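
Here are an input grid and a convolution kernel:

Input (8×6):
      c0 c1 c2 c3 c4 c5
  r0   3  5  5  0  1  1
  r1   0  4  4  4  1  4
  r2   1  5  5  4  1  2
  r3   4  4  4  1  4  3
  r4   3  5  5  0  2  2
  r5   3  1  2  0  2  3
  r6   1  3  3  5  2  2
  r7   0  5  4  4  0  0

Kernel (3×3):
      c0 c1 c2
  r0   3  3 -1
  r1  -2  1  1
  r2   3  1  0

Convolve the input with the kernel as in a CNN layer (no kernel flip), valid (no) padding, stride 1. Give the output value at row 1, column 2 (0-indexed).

31

The receptive field on the input at this output position is [4 4 1 / 5 4 1 / 4 1 4]. Elementwise product with the kernel and sum: 4·3 + 4·3 + 1·-1 + 5·-2 + 4·1 + 1·1 + 4·3 + 1·1.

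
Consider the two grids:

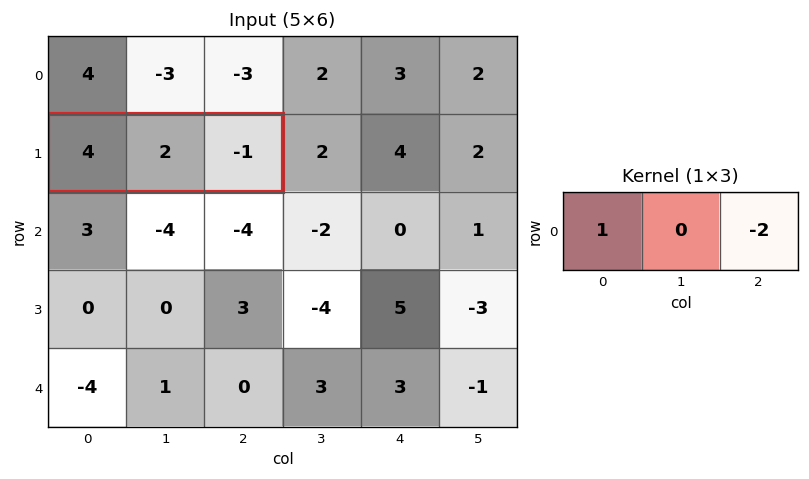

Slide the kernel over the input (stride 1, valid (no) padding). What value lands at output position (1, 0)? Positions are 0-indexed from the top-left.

6

The receptive field on the input at this output position is [4 2 -1]. Elementwise product with the kernel and sum: 4·1 + -1·-2.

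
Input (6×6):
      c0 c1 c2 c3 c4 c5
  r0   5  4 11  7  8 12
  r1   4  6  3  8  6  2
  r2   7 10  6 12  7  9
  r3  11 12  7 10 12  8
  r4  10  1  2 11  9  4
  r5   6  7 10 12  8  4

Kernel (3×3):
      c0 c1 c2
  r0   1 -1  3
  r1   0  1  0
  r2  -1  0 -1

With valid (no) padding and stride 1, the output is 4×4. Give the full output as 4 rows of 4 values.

27 -5 23 20
-1 11 6 -3
15 35 14 29
5 18 26 15

Output[0,0]: The receptive field on the input at this output position is [5 4 11 / 4 6 3 / 7 10 6]. Elementwise product with the kernel and sum: 5·1 + 4·-1 + 11·3 + 6·1 + 7·-1 + 6·-1.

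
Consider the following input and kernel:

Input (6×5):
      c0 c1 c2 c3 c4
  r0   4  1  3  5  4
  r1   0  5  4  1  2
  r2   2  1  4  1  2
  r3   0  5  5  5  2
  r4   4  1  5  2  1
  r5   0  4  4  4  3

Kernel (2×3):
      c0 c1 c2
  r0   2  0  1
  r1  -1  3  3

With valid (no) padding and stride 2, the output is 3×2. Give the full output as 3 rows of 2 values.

Output[0,0]: The receptive field on the input at this output position is [4 1 3 / 0 5 4]. Elementwise product with the kernel and sum: 4·2 + 3·1 + 0·-1 + 5·3 + 4·3.
Output[0,1]: The receptive field on the input at this output position is [3 5 4 / 4 1 2]. Elementwise product with the kernel and sum: 3·2 + 4·1 + 4·-1 + 1·3 + 2·3.

38 15
38 26
37 28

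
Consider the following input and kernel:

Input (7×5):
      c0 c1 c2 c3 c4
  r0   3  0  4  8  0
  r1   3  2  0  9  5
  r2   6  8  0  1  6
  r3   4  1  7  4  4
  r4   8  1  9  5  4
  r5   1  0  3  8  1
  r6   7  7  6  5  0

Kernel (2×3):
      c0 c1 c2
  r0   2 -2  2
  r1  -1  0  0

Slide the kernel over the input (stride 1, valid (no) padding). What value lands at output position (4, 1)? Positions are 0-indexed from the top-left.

-6

The receptive field on the input at this output position is [1 9 5 / 0 3 8]. Elementwise product with the kernel and sum: 1·2 + 9·-2 + 5·2 + 0·-1.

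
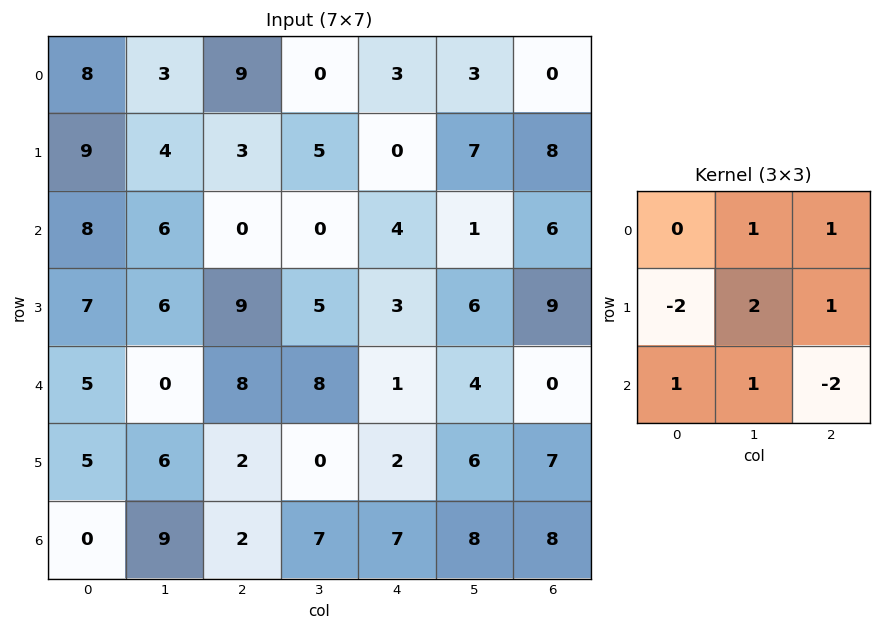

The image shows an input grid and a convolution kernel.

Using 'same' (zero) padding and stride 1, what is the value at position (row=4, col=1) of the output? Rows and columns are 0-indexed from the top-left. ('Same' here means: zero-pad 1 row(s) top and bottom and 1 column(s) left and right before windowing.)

The receptive field on the zero-padded input at this output position is [7 6 9 / 5 0 8 / 5 6 2]. Elementwise product with the kernel and sum: 6·1 + 9·1 + 5·-2 + 0·2 + 8·1 + 5·1 + 6·1 + 2·-2.

20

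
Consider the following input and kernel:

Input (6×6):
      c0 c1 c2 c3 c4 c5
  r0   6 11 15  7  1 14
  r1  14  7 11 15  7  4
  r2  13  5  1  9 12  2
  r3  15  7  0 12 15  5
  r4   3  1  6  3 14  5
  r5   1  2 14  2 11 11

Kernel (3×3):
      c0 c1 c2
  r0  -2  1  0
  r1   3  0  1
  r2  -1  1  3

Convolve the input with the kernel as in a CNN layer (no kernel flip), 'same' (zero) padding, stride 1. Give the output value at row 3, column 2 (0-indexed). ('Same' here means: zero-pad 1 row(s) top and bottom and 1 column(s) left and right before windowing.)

38

The receptive field on the zero-padded input at this output position is [5 1 9 / 7 0 12 / 1 6 3]. Elementwise product with the kernel and sum: 5·-2 + 1·1 + 7·3 + 12·1 + 1·-1 + 6·1 + 3·3.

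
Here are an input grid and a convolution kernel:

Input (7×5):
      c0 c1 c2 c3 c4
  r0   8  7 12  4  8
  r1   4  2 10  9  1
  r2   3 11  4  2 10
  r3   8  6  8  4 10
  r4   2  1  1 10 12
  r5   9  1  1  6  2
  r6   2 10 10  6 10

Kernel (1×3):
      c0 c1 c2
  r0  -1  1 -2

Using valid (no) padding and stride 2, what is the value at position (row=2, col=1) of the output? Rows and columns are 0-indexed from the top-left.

-15

The receptive field on the input at this output position is [1 10 12]. Elementwise product with the kernel and sum: 1·-1 + 10·1 + 12·-2.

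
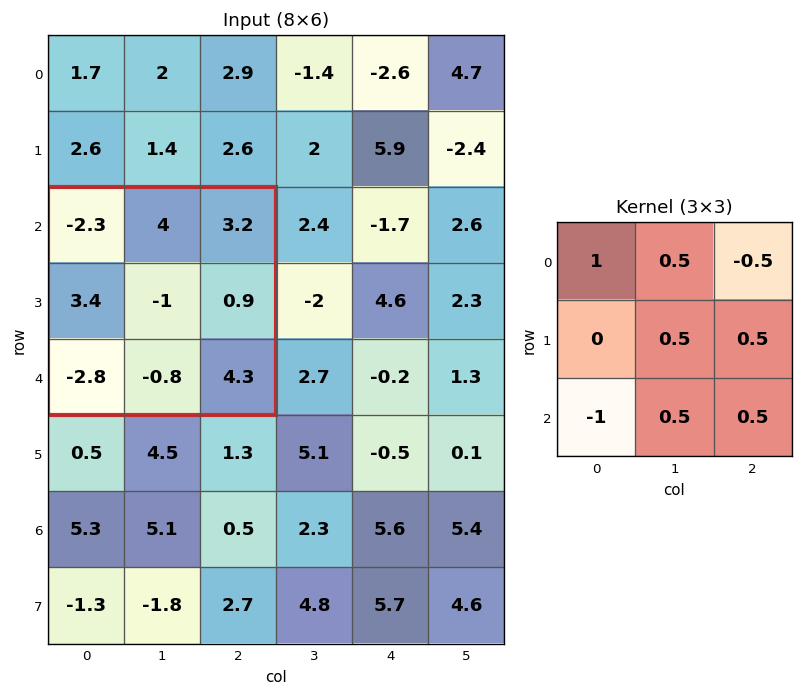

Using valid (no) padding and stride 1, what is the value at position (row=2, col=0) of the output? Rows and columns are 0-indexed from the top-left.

2.6

The receptive field on the input at this output position is [-2.3 4 3.2 / 3.4 -1 0.9 / -2.8 -0.8 4.3]. Elementwise product with the kernel and sum: -2.3·1 + 4·0.5 + 3.2·-0.5 + -1·0.5 + 0.9·0.5 + -2.8·-1 + -0.8·0.5 + 4.3·0.5.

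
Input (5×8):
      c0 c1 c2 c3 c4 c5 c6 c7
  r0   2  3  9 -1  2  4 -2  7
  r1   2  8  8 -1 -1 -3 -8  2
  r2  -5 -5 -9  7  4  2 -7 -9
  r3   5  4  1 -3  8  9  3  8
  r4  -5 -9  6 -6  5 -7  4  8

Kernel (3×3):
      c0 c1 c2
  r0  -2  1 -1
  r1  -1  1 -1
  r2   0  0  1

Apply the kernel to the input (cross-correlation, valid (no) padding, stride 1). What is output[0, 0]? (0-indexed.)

The receptive field on the input at this output position is [2 3 9 / 2 8 8 / -5 -5 -9]. Elementwise product with the kernel and sum: 2·-2 + 3·1 + 9·-1 + 2·-1 + 8·1 + 8·-1 + -9·1.

-21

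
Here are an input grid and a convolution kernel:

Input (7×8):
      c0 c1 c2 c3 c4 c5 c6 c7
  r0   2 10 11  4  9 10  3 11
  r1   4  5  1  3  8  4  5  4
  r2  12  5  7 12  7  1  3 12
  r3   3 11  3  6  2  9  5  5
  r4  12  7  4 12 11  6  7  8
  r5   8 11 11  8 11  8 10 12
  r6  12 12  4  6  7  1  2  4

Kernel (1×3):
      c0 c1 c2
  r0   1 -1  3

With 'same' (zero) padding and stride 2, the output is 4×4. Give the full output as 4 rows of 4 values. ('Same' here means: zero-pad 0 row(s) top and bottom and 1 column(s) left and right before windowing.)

28 11 25 40
3 34 8 34
9 39 19 23
24 26 2 11

Output[0,0]: The receptive field on the zero-padded input at this output position is [0 2 10]. Elementwise product with the kernel and sum: 0·1 + 2·-1 + 10·3.
Output[0,1]: The receptive field on the zero-padded input at this output position is [10 11 4]. Elementwise product with the kernel and sum: 10·1 + 11·-1 + 4·3.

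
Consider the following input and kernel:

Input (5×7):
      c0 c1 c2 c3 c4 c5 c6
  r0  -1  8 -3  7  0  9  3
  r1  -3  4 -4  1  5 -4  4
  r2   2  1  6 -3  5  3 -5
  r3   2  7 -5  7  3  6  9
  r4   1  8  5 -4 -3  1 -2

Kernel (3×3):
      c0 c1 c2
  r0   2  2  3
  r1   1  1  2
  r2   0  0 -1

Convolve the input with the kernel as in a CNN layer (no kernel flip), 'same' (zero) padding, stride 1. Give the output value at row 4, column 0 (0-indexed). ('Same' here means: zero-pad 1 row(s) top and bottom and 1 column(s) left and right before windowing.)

The receptive field on the zero-padded input at this output position is [0 2 7 / 0 1 8 / 0 0 0]. Elementwise product with the kernel and sum: 0·2 + 2·2 + 7·3 + 0·1 + 1·1 + 8·2 + 0·-1.

42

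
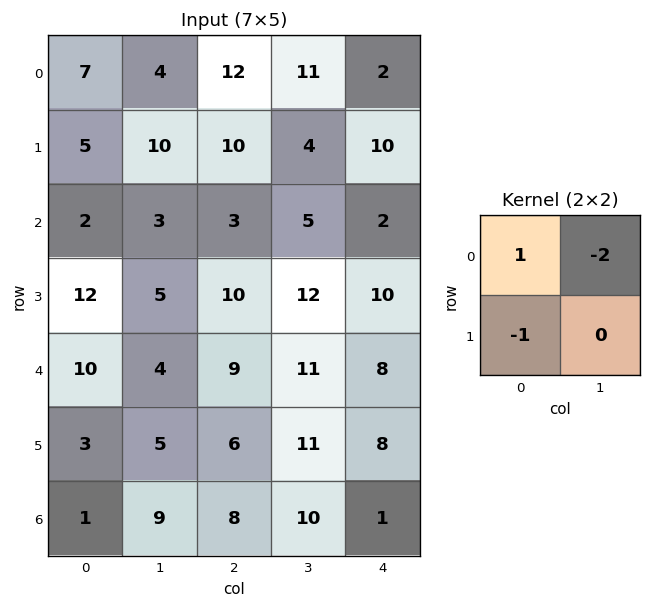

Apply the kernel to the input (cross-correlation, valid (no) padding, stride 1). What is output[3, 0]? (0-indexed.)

The receptive field on the input at this output position is [12 5 / 10 4]. Elementwise product with the kernel and sum: 12·1 + 5·-2 + 10·-1.

-8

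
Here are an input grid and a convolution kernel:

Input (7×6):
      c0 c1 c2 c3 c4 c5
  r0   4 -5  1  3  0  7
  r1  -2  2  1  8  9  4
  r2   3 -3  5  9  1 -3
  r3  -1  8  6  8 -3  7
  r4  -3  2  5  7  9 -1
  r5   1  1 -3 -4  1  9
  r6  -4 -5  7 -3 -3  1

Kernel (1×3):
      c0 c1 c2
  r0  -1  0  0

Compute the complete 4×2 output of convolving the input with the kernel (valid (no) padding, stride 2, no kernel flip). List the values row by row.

-4 -1
-3 -5
3 -5
4 -7

Output[0,0]: The receptive field on the input at this output position is [4 -5 1]. Elementwise product with the kernel and sum: 4·-1.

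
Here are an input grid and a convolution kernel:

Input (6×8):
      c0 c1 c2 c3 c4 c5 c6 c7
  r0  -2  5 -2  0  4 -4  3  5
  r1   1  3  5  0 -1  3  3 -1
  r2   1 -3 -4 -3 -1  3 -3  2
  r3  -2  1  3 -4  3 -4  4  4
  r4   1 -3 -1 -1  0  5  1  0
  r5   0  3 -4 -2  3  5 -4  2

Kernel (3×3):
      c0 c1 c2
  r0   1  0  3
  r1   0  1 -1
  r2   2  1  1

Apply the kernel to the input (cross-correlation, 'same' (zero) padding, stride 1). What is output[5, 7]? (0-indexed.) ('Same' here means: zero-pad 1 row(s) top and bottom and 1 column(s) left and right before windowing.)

3

The receptive field on the zero-padded input at this output position is [1 0 0 / -4 2 0 / 0 0 0]. Elementwise product with the kernel and sum: 1·1 + 0·3 + 2·1 + 0·-1 + 0·2 + 0·1 + 0·1.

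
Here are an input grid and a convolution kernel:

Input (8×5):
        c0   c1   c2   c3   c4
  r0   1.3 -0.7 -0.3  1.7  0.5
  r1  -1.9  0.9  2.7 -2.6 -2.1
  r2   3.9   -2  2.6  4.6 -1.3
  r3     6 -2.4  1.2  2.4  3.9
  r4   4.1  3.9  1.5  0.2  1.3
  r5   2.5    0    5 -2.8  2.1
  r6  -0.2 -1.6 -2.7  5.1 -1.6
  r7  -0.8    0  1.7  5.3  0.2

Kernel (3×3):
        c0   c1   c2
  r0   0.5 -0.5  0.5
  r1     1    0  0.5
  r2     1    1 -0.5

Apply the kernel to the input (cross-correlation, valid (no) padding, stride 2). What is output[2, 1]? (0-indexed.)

The receptive field on the input at this output position is [1.5 0.2 1.3 / 5 -2.8 2.1 / -2.7 5.1 -1.6]. Elementwise product with the kernel and sum: 1.5·0.5 + 0.2·-0.5 + 1.3·0.5 + 5·1 + 2.1·0.5 + -2.7·1 + 5.1·1 + -1.6·-0.5.

10.55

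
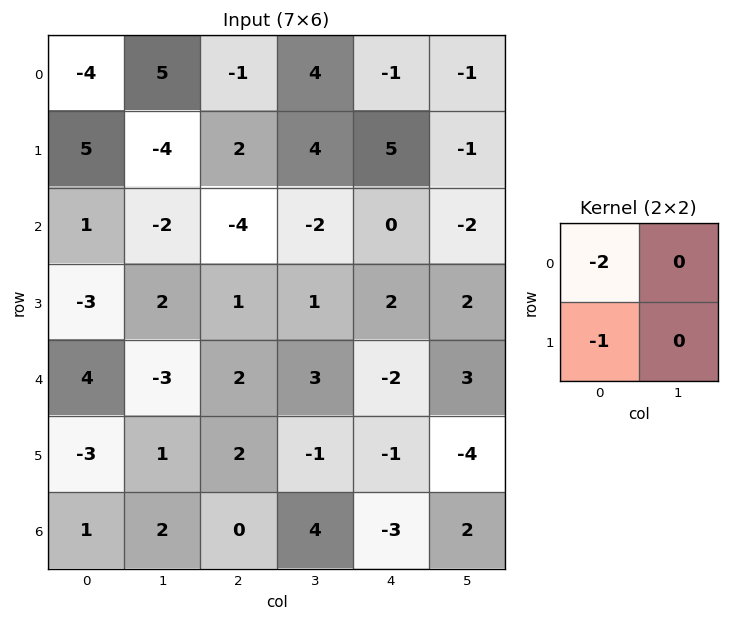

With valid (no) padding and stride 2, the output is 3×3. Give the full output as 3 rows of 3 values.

3 0 -3
1 7 -2
-5 -6 5

Output[0,0]: The receptive field on the input at this output position is [-4 5 / 5 -4]. Elementwise product with the kernel and sum: -4·-2 + 5·-1.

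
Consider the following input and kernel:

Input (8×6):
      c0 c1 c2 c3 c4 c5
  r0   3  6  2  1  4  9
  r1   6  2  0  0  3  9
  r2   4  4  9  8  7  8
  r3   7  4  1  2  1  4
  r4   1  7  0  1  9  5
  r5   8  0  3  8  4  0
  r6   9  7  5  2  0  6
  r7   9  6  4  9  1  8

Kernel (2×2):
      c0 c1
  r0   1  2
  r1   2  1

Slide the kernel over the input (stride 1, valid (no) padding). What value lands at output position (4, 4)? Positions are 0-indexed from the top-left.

27

The receptive field on the input at this output position is [9 5 / 4 0]. Elementwise product with the kernel and sum: 9·1 + 5·2 + 4·2 + 0·1.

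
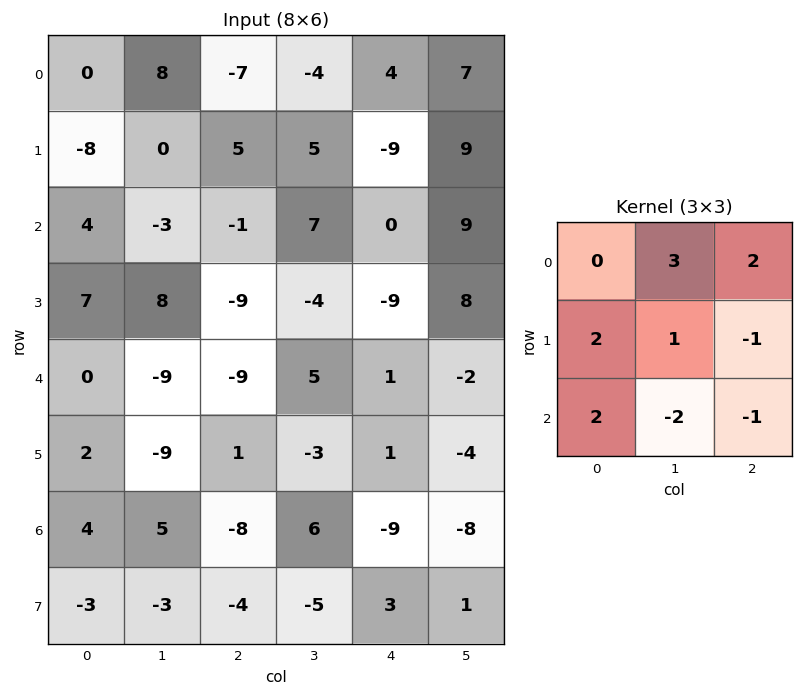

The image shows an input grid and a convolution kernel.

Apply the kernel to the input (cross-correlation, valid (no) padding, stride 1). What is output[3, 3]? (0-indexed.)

The receptive field on the input at this output position is [-4 -9 8 / 5 1 -2 / -3 1 -4]. Elementwise product with the kernel and sum: -9·3 + 8·2 + 5·2 + 1·1 + -2·-1 + -3·2 + 1·-2 + -4·-1.

-2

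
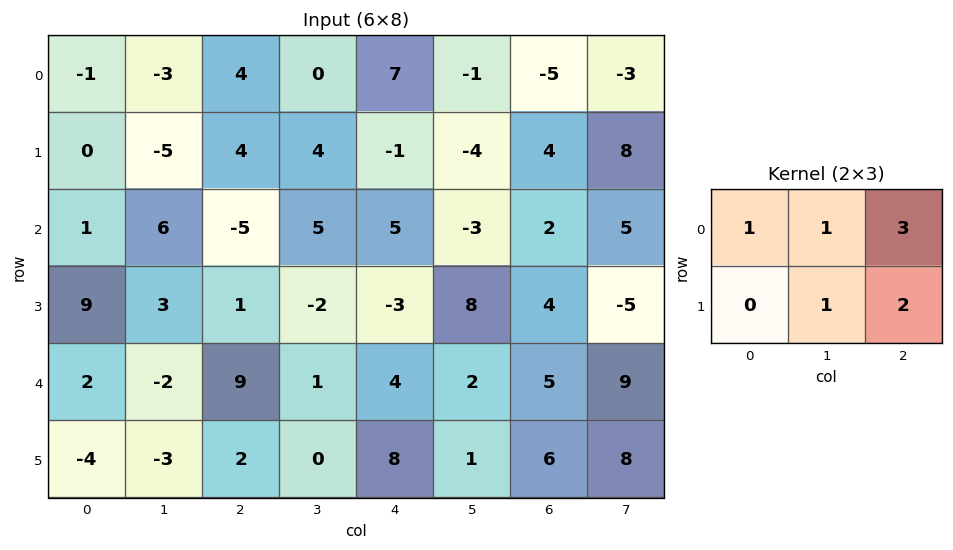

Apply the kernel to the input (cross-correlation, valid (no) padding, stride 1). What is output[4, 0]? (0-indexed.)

The receptive field on the input at this output position is [2 -2 9 / -4 -3 2]. Elementwise product with the kernel and sum: 2·1 + -2·1 + 9·3 + -3·1 + 2·2.

28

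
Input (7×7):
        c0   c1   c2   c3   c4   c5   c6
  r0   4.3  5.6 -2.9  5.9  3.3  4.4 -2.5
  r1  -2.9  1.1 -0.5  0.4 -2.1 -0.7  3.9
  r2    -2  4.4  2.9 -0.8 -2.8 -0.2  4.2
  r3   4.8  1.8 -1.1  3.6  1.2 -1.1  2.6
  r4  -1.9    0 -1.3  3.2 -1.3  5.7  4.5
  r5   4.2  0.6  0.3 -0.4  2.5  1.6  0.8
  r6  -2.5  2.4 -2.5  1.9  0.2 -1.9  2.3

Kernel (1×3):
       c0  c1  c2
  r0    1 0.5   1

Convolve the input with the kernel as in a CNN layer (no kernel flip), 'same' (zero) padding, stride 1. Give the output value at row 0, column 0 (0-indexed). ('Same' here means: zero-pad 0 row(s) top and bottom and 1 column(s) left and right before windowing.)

7.75

The receptive field on the zero-padded input at this output position is [0 4.3 5.6]. Elementwise product with the kernel and sum: 0·1 + 4.3·0.5 + 5.6·1.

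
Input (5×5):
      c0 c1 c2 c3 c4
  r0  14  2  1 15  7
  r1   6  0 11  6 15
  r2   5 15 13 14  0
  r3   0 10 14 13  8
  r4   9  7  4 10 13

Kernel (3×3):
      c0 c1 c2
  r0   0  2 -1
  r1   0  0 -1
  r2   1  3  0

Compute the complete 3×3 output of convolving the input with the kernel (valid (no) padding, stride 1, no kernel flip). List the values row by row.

Output[0,0]: The receptive field on the input at this output position is [14 2 1 / 6 0 11 / 5 15 13]. Elementwise product with the kernel and sum: 2·2 + 1·-1 + 11·-1 + 5·1 + 15·3.

42 35 63
6 54 50
33 18 54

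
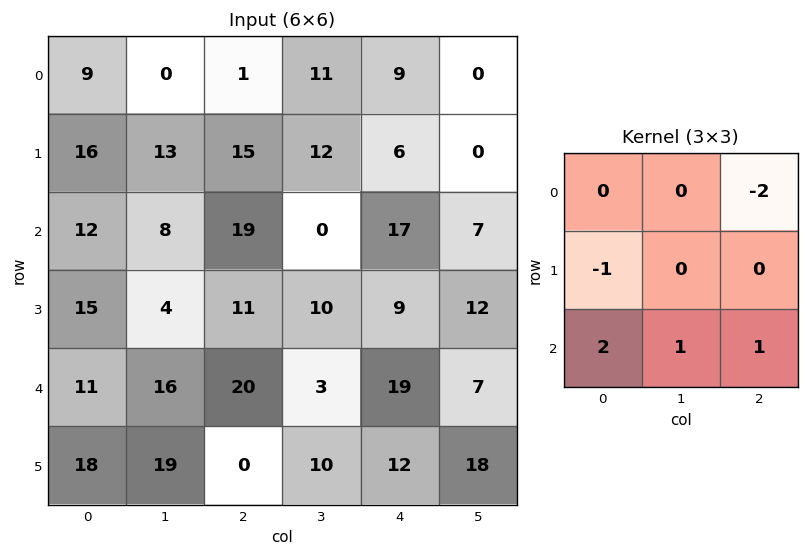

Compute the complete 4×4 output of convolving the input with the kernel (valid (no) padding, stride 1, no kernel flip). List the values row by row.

33 0 22 12
3 -3 10 41
5 51 17 8
22 12 -16 23

Output[0,0]: The receptive field on the input at this output position is [9 0 1 / 16 13 15 / 12 8 19]. Elementwise product with the kernel and sum: 1·-2 + 16·-1 + 12·2 + 8·1 + 19·1.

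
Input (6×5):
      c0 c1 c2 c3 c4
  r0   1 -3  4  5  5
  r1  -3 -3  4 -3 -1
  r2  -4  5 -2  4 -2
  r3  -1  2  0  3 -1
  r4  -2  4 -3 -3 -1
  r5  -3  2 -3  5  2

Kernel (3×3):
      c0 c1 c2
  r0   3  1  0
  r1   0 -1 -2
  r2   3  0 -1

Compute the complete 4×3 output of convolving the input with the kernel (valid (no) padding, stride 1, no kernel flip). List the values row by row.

Output[0,0]: The receptive field on the input at this output position is [1 -3 4 / -3 -3 4 / -4 5 -2]. Elementwise product with the kernel and sum: 1·3 + -3·1 + -3·-1 + 4·-2 + -4·3 + -2·-1.
Output[0,1]: The receptive field on the input at this output position is [-3 4 5 / -3 4 -3 / 5 -2 4]. Elementwise product with the kernel and sum: -3·3 + 4·1 + 4·-1 + -3·-2 + 5·3 + 4·-1.

-15 8 18
-16 -8 10
-12 22 -11
-5 16 -3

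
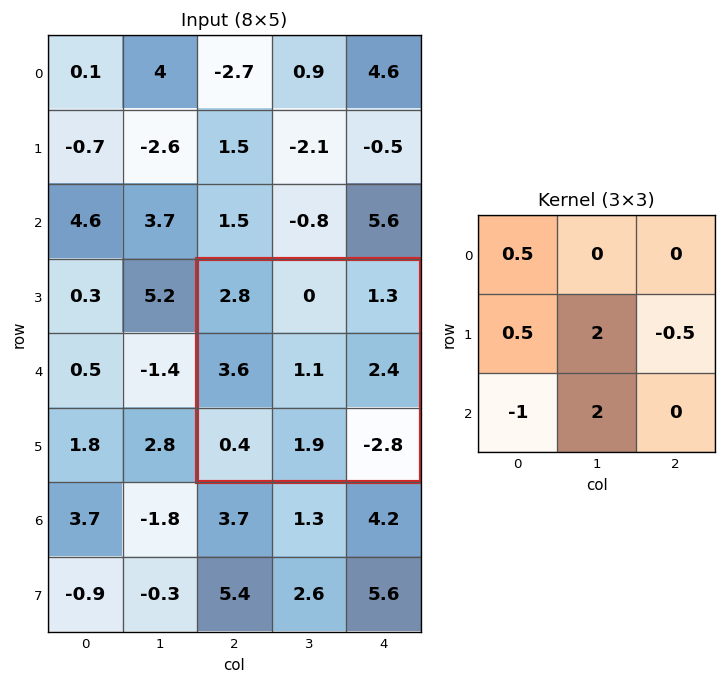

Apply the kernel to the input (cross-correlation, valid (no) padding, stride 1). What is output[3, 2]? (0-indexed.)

The receptive field on the input at this output position is [2.8 0 1.3 / 3.6 1.1 2.4 / 0.4 1.9 -2.8]. Elementwise product with the kernel and sum: 2.8·0.5 + 3.6·0.5 + 1.1·2 + 2.4·-0.5 + 0.4·-1 + 1.9·2.

7.6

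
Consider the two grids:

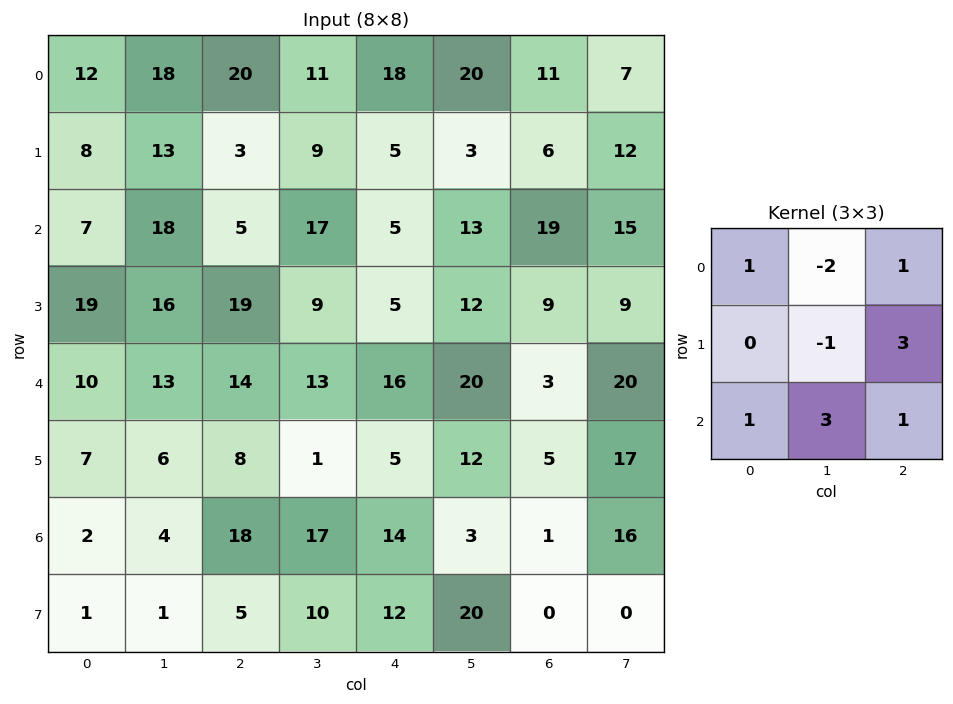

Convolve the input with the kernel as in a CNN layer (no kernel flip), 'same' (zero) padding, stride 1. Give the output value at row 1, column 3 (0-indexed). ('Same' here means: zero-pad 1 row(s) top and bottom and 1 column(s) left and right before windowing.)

83

The receptive field on the zero-padded input at this output position is [20 11 18 / 3 9 5 / 5 17 5]. Elementwise product with the kernel and sum: 20·1 + 11·-2 + 18·1 + 9·-1 + 5·3 + 5·1 + 17·3 + 5·1.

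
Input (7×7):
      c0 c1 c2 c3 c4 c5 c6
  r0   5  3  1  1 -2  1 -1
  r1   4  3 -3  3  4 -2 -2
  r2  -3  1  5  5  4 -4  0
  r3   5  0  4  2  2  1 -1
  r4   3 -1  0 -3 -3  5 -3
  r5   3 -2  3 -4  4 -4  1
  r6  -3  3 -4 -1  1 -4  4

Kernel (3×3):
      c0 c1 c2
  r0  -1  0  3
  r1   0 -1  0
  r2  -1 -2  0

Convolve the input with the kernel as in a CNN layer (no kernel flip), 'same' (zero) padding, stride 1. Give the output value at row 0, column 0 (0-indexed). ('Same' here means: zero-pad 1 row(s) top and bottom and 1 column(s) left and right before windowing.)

-13

The receptive field on the zero-padded input at this output position is [0 0 0 / 0 5 3 / 0 4 3]. Elementwise product with the kernel and sum: 0·-1 + 0·3 + 5·-1 + 0·-1 + 4·-2.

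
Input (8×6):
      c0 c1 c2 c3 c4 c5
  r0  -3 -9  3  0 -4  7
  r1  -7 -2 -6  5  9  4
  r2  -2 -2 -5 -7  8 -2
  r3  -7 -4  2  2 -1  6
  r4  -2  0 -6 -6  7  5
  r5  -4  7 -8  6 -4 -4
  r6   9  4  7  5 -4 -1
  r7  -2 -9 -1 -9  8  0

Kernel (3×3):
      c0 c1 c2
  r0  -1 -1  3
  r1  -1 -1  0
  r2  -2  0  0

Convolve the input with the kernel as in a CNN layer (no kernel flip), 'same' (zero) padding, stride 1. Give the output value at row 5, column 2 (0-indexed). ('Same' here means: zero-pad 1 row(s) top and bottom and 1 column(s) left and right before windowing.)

-19

The receptive field on the zero-padded input at this output position is [0 -6 -6 / 7 -8 6 / 4 7 5]. Elementwise product with the kernel and sum: 0·-1 + -6·-1 + -6·3 + 7·-1 + -8·-1 + 4·-2.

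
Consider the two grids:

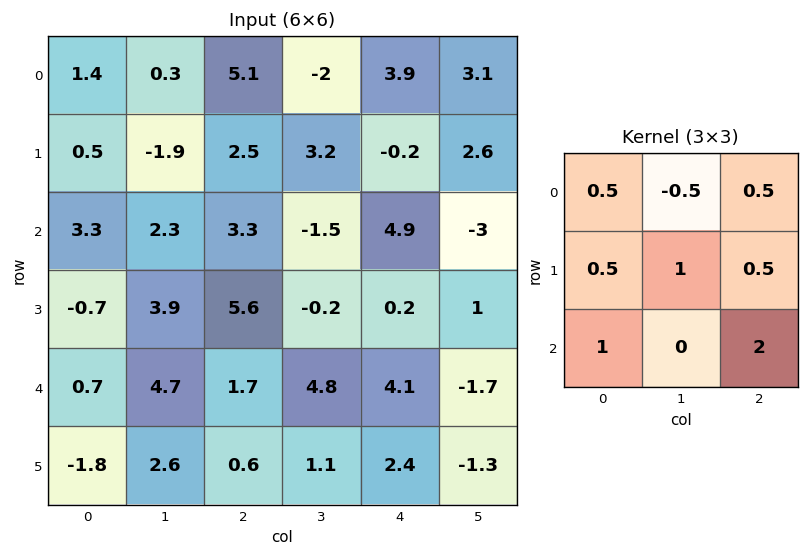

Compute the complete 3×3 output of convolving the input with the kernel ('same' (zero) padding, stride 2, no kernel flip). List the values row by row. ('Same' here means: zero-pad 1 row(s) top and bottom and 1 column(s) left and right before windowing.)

-2.25 8.75 12.85
11.05 6.6 7.45
10.55 10.3 4.45

Output[0,0]: The receptive field on the zero-padded input at this output position is [0 0 0 / 0 1.4 0.3 / 0 0.5 -1.9]. Elementwise product with the kernel and sum: 0·0.5 + 0·-0.5 + 0·0.5 + 0·0.5 + 1.4·1 + 0.3·0.5 + 0·1 + -1.9·2.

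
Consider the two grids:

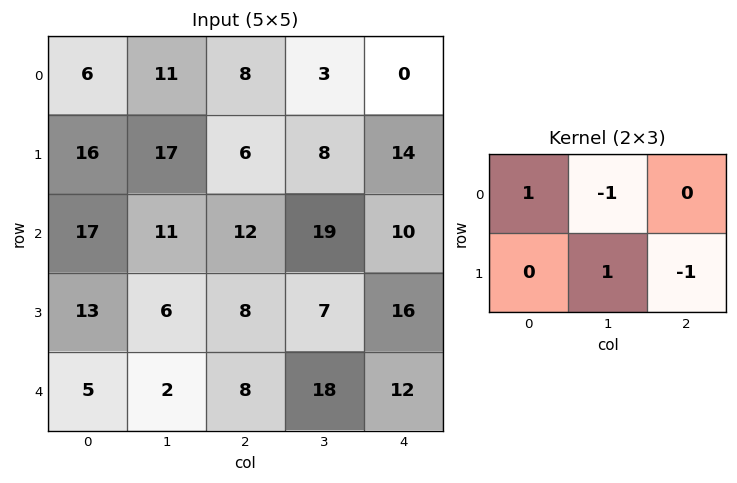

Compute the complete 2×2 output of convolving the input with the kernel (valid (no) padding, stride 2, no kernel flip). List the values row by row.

Output[0,0]: The receptive field on the input at this output position is [6 11 8 / 16 17 6]. Elementwise product with the kernel and sum: 6·1 + 11·-1 + 17·1 + 6·-1.

6 -1
4 -16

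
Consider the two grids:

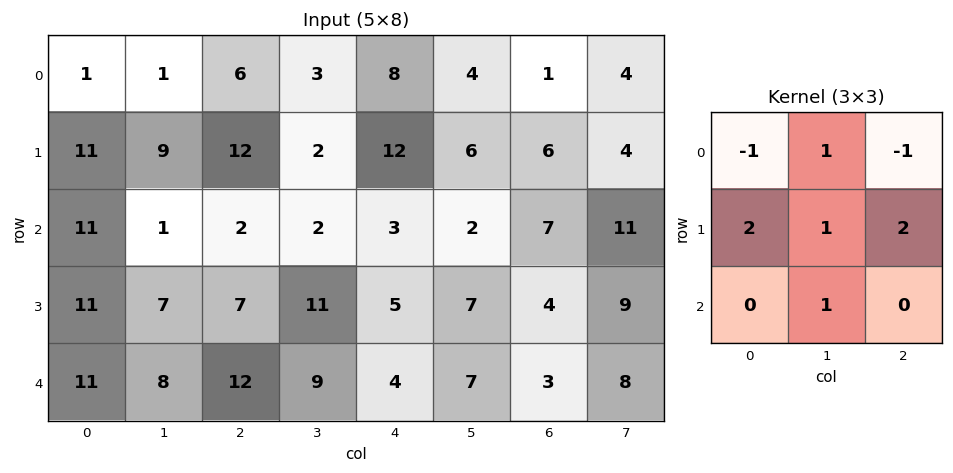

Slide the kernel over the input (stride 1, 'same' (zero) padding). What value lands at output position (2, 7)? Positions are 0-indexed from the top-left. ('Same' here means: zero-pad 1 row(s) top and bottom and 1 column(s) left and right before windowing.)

The receptive field on the zero-padded input at this output position is [6 4 0 / 7 11 0 / 4 9 0]. Elementwise product with the kernel and sum: 6·-1 + 4·1 + 0·-1 + 7·2 + 11·1 + 0·2 + 9·1.

32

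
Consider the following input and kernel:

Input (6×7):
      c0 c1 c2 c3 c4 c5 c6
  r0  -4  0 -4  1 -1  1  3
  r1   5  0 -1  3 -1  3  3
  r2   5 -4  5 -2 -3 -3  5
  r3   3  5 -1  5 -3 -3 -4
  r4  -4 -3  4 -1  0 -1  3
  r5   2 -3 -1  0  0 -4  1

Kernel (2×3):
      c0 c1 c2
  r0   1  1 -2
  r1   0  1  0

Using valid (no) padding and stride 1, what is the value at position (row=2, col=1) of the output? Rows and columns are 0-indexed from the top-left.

The receptive field on the input at this output position is [-4 5 -2 / 5 -1 5]. Elementwise product with the kernel and sum: -4·1 + 5·1 + -2·-2 + -1·1.

4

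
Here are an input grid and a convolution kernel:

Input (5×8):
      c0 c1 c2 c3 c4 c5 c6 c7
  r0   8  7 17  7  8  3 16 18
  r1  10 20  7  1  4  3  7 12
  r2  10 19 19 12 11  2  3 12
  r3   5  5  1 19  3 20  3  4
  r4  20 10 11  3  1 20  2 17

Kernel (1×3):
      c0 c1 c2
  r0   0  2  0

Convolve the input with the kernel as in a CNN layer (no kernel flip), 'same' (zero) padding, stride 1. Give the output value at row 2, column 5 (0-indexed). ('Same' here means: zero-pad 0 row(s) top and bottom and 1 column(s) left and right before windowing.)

4

The receptive field on the zero-padded input at this output position is [11 2 3]. Elementwise product with the kernel and sum: 2·2.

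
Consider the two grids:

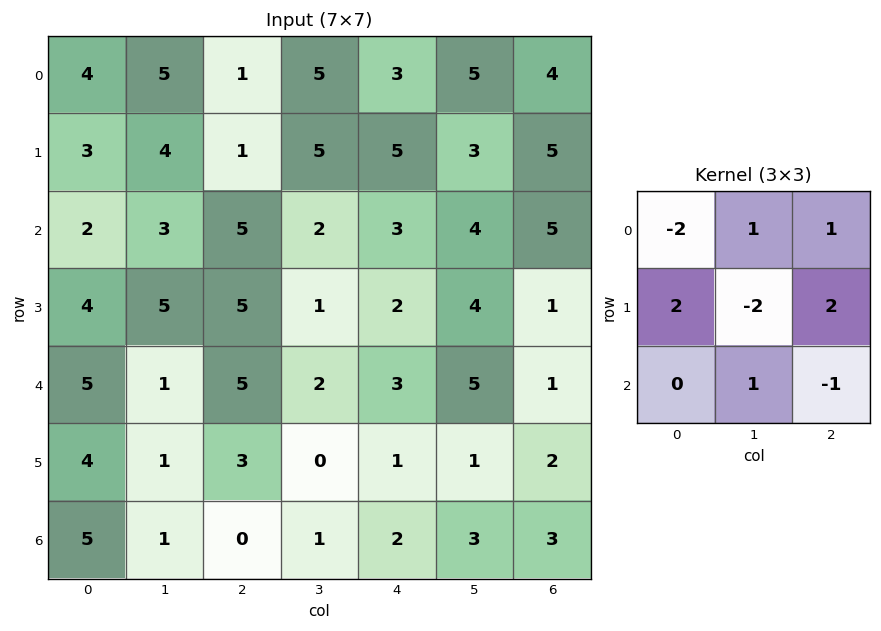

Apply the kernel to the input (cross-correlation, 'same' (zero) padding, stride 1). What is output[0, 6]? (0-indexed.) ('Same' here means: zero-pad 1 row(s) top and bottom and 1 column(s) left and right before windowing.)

The receptive field on the zero-padded input at this output position is [0 0 0 / 5 4 0 / 3 5 0]. Elementwise product with the kernel and sum: 0·-2 + 0·1 + 0·1 + 5·2 + 4·-2 + 0·2 + 5·1 + 0·-1.

7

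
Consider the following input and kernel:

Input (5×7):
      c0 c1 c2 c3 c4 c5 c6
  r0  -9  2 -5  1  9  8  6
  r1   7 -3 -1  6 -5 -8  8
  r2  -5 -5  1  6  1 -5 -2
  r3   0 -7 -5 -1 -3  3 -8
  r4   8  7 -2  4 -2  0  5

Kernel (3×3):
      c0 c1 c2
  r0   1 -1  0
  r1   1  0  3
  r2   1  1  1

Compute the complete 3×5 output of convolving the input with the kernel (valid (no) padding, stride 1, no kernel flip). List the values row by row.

-16 24 -14 -24 14
-4 -2 -12 1 -10
-2 -7 -19 15 -18

Output[0,0]: The receptive field on the input at this output position is [-9 2 -5 / 7 -3 -1 / -5 -5 1]. Elementwise product with the kernel and sum: -9·1 + 2·-1 + 7·1 + -1·3 + -5·1 + -5·1 + 1·1.
Output[0,1]: The receptive field on the input at this output position is [2 -5 1 / -3 -1 6 / -5 1 6]. Elementwise product with the kernel and sum: 2·1 + -5·-1 + -3·1 + 6·3 + -5·1 + 1·1 + 6·1.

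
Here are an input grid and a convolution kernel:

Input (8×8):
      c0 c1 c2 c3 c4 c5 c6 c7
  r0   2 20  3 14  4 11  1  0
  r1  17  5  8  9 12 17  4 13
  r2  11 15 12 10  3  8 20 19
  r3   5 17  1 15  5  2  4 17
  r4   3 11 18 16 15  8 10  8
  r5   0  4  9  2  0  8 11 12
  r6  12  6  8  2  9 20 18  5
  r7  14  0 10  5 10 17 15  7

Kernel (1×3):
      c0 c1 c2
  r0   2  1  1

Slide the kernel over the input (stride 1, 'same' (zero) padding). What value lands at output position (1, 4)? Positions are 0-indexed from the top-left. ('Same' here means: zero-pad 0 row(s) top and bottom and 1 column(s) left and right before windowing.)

The receptive field on the zero-padded input at this output position is [9 12 17]. Elementwise product with the kernel and sum: 9·2 + 12·1 + 17·1.

47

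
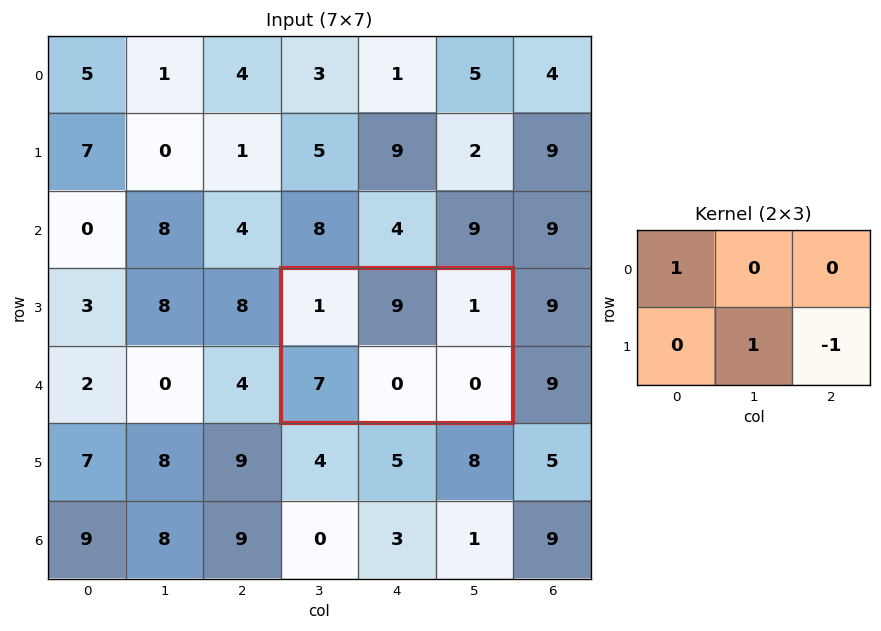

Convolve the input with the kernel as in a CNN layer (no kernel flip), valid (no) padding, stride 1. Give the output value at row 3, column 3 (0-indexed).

The receptive field on the input at this output position is [1 9 1 / 7 0 0]. Elementwise product with the kernel and sum: 1·1 + 0·1 + 0·-1.

1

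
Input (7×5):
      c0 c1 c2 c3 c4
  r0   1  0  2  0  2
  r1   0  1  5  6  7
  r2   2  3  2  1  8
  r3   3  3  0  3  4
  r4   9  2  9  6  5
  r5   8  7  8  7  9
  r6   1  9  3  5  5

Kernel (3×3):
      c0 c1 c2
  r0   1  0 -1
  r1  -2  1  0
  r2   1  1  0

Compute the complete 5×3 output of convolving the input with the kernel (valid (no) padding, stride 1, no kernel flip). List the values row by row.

Output[0,0]: The receptive field on the input at this output position is [1 0 2 / 0 1 5 / 2 3 2]. Elementwise product with the kernel and sum: 1·1 + 2·-1 + 0·-2 + 1·1 + 2·1 + 3·1.

5 8 -1
0 -6 -2
8 7 12
2 20 -1
1 2 3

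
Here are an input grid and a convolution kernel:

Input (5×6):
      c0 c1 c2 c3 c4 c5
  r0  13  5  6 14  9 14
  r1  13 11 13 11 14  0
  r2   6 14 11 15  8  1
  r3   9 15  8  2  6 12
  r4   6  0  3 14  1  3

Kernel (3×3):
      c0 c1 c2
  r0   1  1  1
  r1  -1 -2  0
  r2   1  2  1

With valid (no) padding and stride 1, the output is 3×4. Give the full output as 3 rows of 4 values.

34 39 43 30
50 32 15 20
1 29 54 29

Output[0,0]: The receptive field on the input at this output position is [13 5 6 / 13 11 13 / 6 14 11]. Elementwise product with the kernel and sum: 13·1 + 5·1 + 6·1 + 13·-1 + 11·-2 + 6·1 + 14·2 + 11·1.
Output[0,1]: The receptive field on the input at this output position is [5 6 14 / 11 13 11 / 14 11 15]. Elementwise product with the kernel and sum: 5·1 + 6·1 + 14·1 + 11·-1 + 13·-2 + 14·1 + 11·2 + 15·1.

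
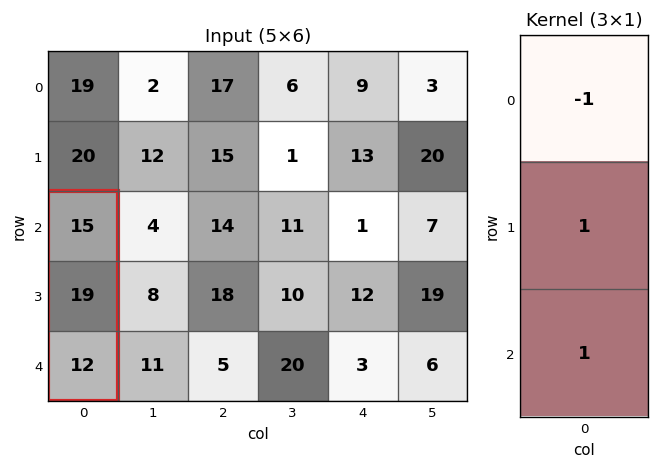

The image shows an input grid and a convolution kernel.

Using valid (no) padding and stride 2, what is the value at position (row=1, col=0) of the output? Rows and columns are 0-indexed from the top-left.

16

The receptive field on the input at this output position is [15 / 19 / 12]. Elementwise product with the kernel and sum: 15·-1 + 19·1 + 12·1.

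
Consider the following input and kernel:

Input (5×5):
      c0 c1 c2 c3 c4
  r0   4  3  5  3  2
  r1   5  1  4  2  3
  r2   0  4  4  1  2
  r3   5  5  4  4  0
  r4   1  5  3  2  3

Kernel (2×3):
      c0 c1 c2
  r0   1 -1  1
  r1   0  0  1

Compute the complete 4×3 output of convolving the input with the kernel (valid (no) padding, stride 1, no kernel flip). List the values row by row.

10 3 7
12 0 7
4 5 5
7 7 3

Output[0,0]: The receptive field on the input at this output position is [4 3 5 / 5 1 4]. Elementwise product with the kernel and sum: 4·1 + 3·-1 + 5·1 + 4·1.
Output[0,1]: The receptive field on the input at this output position is [3 5 3 / 1 4 2]. Elementwise product with the kernel and sum: 3·1 + 5·-1 + 3·1 + 2·1.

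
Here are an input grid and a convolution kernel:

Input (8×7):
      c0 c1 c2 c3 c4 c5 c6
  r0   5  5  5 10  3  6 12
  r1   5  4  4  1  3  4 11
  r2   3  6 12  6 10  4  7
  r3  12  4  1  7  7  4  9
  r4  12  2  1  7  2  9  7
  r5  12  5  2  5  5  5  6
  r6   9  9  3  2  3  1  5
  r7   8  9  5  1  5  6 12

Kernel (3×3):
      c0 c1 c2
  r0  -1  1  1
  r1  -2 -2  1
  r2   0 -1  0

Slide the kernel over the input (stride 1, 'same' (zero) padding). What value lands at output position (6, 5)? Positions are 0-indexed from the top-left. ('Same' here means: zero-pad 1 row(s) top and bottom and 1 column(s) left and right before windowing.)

The receptive field on the zero-padded input at this output position is [5 5 6 / 3 1 5 / 5 6 12]. Elementwise product with the kernel and sum: 5·-1 + 5·1 + 6·1 + 3·-2 + 1·-2 + 5·1 + 6·-1.

-3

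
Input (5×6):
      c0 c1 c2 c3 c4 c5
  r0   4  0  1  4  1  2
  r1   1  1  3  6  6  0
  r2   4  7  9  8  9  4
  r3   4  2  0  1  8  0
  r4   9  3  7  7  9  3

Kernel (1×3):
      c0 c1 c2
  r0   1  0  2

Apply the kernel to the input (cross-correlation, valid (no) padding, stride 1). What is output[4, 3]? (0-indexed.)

13

The receptive field on the input at this output position is [7 9 3]. Elementwise product with the kernel and sum: 7·1 + 3·2.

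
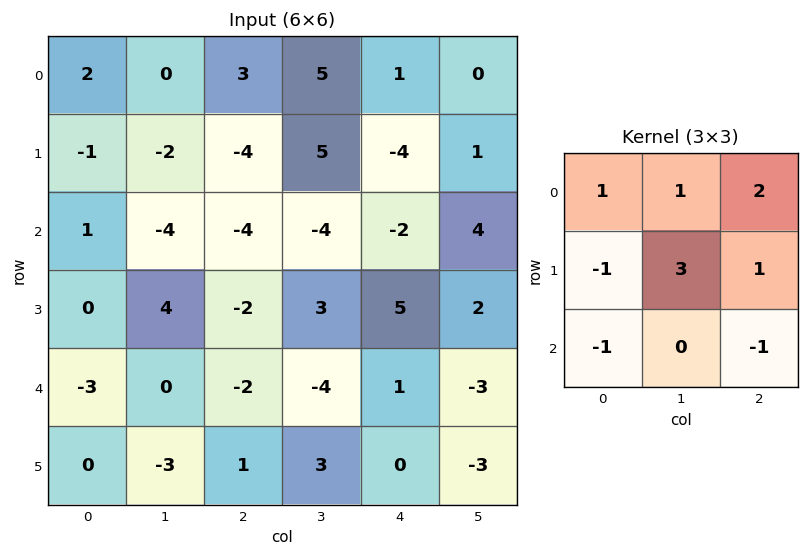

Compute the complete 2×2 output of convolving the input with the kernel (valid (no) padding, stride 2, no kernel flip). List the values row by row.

2 31
4 5

Output[0,0]: The receptive field on the input at this output position is [2 0 3 / -1 -2 -4 / 1 -4 -4]. Elementwise product with the kernel and sum: 2·1 + 0·1 + 3·2 + -1·-1 + -2·3 + -4·1 + 1·-1 + -4·-1.
Output[0,1]: The receptive field on the input at this output position is [3 5 1 / -4 5 -4 / -4 -4 -2]. Elementwise product with the kernel and sum: 3·1 + 5·1 + 1·2 + -4·-1 + 5·3 + -4·1 + -4·-1 + -2·-1.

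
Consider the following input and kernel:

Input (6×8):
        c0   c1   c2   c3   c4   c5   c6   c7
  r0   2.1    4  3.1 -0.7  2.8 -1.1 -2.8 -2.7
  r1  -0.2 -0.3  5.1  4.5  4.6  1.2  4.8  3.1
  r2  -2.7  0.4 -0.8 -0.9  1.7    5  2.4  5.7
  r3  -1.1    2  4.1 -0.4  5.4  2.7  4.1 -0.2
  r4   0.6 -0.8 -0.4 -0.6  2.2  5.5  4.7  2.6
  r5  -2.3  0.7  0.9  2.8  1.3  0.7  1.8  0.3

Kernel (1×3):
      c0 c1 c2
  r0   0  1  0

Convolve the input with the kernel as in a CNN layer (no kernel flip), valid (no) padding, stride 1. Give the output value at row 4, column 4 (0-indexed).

5.5

The receptive field on the input at this output position is [2.2 5.5 4.7]. Elementwise product with the kernel and sum: 5.5·1.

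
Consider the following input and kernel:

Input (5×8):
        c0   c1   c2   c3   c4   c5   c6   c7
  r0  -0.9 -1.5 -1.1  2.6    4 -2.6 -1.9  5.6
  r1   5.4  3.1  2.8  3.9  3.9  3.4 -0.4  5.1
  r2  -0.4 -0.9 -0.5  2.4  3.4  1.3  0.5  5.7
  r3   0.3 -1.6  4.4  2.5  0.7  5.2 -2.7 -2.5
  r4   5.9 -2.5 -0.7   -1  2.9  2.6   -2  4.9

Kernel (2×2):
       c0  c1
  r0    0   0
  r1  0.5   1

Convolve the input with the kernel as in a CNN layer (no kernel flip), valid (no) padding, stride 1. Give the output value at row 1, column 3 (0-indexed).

The receptive field on the input at this output position is [3.9 3.9 / 2.4 3.4]. Elementwise product with the kernel and sum: 2.4·0.5 + 3.4·1.

4.6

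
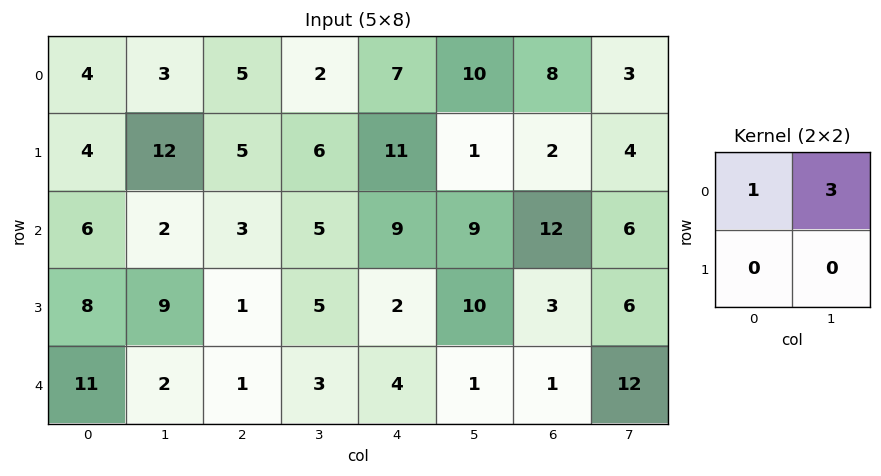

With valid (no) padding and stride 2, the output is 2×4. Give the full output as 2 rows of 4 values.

13 11 37 17
12 18 36 30

Output[0,0]: The receptive field on the input at this output position is [4 3 / 4 12]. Elementwise product with the kernel and sum: 4·1 + 3·3.
Output[0,1]: The receptive field on the input at this output position is [5 2 / 5 6]. Elementwise product with the kernel and sum: 5·1 + 2·3.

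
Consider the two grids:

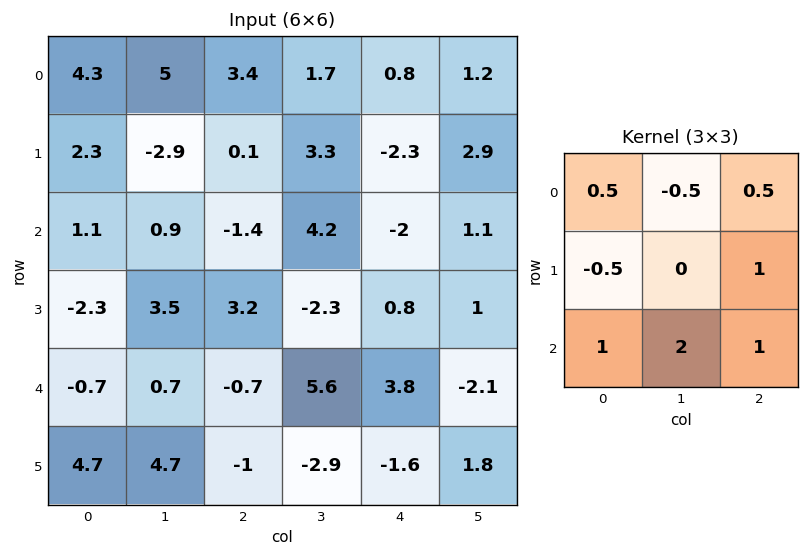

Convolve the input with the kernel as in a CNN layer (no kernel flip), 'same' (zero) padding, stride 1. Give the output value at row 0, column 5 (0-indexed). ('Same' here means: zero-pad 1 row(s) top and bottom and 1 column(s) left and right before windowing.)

3.1

The receptive field on the zero-padded input at this output position is [0 0 0 / 0.8 1.2 0 / -2.3 2.9 0]. Elementwise product with the kernel and sum: 0·0.5 + 0·-0.5 + 0·0.5 + 0.8·-0.5 + 0·1 + -2.3·1 + 2.9·2 + 0·1.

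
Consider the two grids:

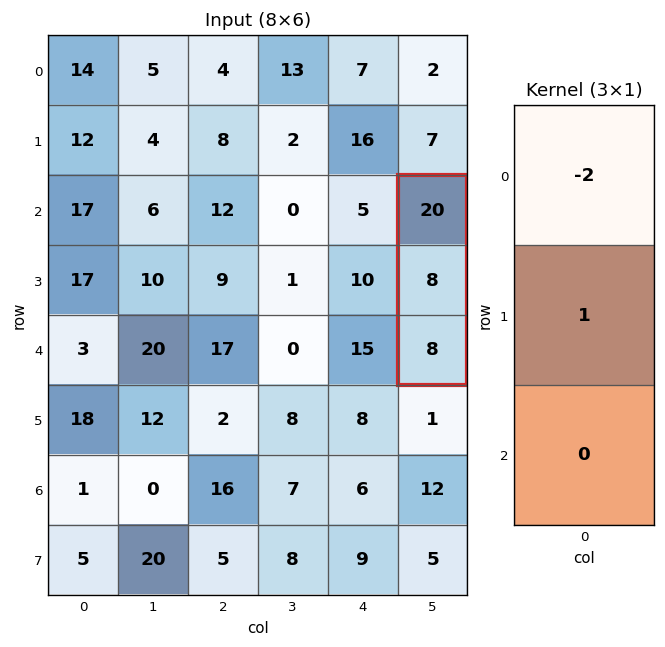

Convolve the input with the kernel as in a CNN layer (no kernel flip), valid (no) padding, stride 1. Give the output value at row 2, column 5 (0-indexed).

-32

The receptive field on the input at this output position is [20 / 8 / 8]. Elementwise product with the kernel and sum: 20·-2 + 8·1.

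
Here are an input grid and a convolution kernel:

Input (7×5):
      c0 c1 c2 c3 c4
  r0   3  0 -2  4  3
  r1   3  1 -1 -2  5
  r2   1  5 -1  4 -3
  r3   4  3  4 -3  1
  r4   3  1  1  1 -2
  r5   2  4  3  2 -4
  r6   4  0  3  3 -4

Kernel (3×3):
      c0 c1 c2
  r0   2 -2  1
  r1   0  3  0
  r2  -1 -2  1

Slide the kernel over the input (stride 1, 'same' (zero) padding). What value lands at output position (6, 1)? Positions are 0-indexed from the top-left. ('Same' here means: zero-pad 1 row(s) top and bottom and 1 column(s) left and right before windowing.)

The receptive field on the zero-padded input at this output position is [2 4 3 / 4 0 3 / 0 0 0]. Elementwise product with the kernel and sum: 2·2 + 4·-2 + 3·1 + 0·3 + 0·-1 + 0·-2 + 0·1.

-1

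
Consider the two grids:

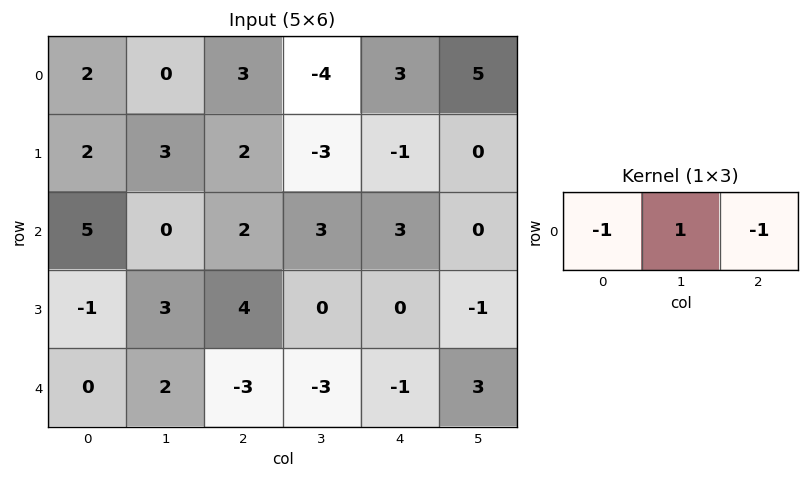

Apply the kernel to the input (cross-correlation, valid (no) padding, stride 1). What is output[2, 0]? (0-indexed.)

-7

The receptive field on the input at this output position is [5 0 2]. Elementwise product with the kernel and sum: 5·-1 + 0·1 + 2·-1.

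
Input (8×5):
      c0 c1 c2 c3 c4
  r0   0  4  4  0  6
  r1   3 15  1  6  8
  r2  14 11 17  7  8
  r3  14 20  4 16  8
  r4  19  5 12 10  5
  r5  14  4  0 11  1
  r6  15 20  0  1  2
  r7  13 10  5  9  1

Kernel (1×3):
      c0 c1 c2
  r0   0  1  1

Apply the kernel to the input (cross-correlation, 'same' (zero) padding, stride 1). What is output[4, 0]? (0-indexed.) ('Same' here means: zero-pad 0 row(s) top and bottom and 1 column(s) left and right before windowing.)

The receptive field on the zero-padded input at this output position is [0 19 5]. Elementwise product with the kernel and sum: 19·1 + 5·1.

24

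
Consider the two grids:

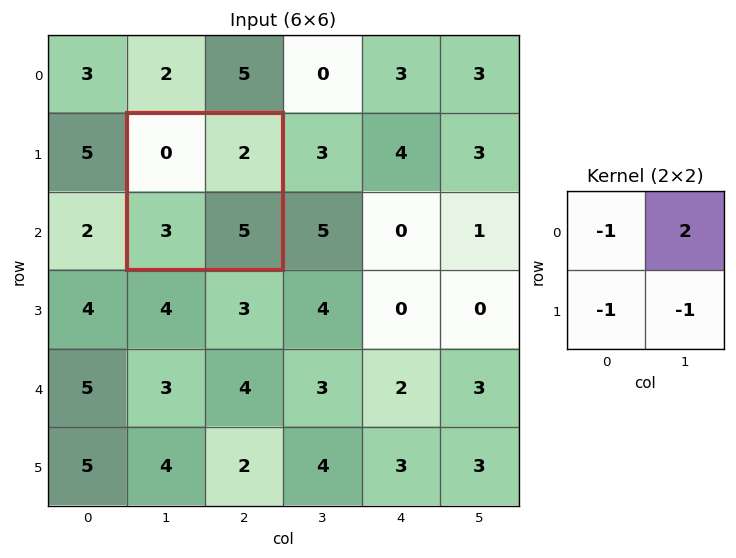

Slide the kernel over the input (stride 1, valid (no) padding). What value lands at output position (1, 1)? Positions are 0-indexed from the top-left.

-4

The receptive field on the input at this output position is [0 2 / 3 5]. Elementwise product with the kernel and sum: 0·-1 + 2·2 + 3·-1 + 5·-1.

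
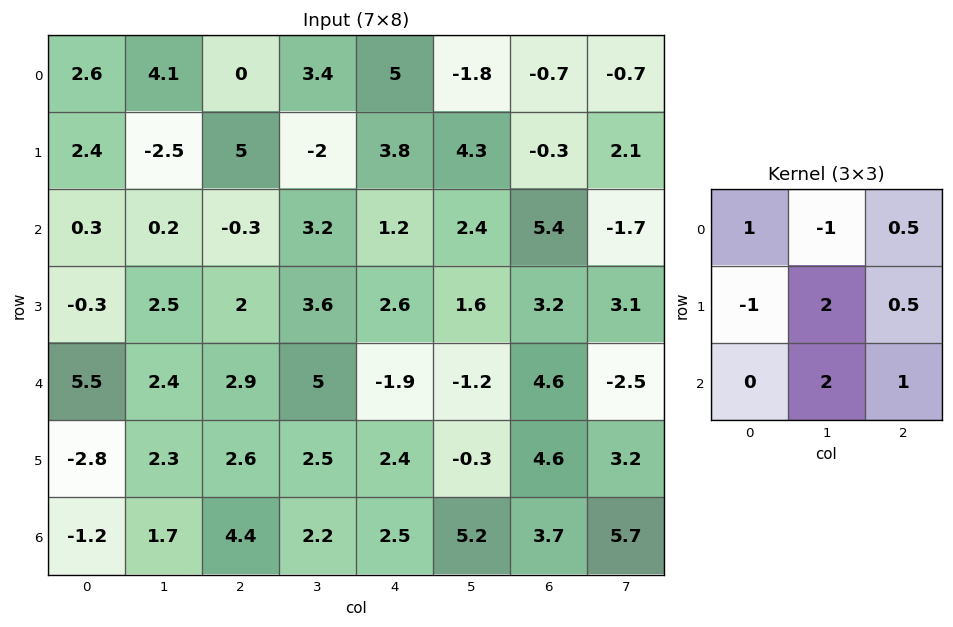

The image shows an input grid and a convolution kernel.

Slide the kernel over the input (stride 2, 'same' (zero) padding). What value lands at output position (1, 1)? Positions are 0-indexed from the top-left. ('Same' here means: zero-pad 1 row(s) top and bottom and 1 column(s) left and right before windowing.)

-0.1

The receptive field on the zero-padded input at this output position is [-2.5 5 -2 / 0.2 -0.3 3.2 / 2.5 2 3.6]. Elementwise product with the kernel and sum: -2.5·1 + 5·-1 + -2·0.5 + 0.2·-1 + -0.3·2 + 3.2·0.5 + 2·2 + 3.6·1.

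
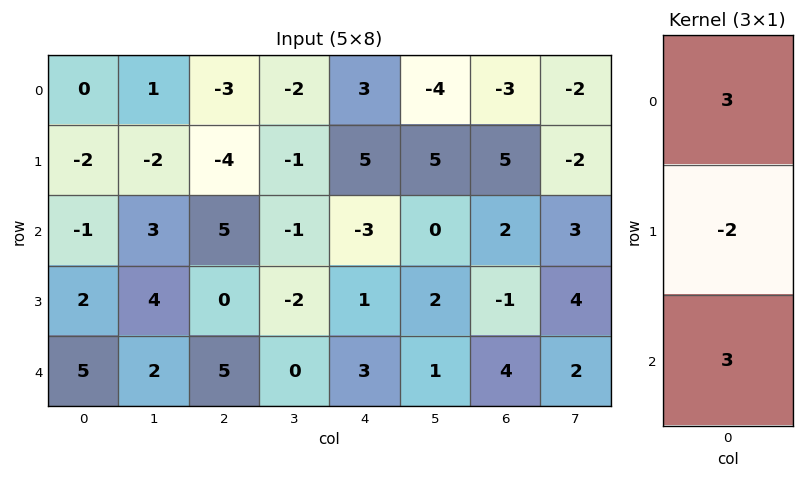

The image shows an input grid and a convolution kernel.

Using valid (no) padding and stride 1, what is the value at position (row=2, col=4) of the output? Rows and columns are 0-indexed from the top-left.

-2

The receptive field on the input at this output position is [-3 / 1 / 3]. Elementwise product with the kernel and sum: -3·3 + 1·-2 + 3·3.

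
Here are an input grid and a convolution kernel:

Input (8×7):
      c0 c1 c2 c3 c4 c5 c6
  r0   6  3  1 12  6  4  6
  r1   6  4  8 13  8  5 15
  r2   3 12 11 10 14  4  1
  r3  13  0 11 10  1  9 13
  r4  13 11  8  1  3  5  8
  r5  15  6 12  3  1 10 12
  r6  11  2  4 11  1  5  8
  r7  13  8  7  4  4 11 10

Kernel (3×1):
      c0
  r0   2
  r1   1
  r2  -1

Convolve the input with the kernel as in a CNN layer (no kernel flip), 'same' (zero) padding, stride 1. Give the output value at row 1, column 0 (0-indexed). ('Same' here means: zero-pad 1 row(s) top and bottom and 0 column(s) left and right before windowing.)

15

The receptive field on the zero-padded input at this output position is [6 / 6 / 3]. Elementwise product with the kernel and sum: 6·2 + 6·1 + 3·-1.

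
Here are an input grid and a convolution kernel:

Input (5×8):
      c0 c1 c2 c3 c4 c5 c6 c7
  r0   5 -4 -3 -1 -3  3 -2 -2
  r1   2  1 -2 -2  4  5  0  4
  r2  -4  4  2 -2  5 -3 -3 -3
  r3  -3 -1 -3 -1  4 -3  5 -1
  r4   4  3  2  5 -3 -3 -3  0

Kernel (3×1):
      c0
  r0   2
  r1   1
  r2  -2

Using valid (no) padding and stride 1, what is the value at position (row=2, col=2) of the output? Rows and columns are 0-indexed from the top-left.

The receptive field on the input at this output position is [2 / -3 / 2]. Elementwise product with the kernel and sum: 2·2 + -3·1 + 2·-2.

-3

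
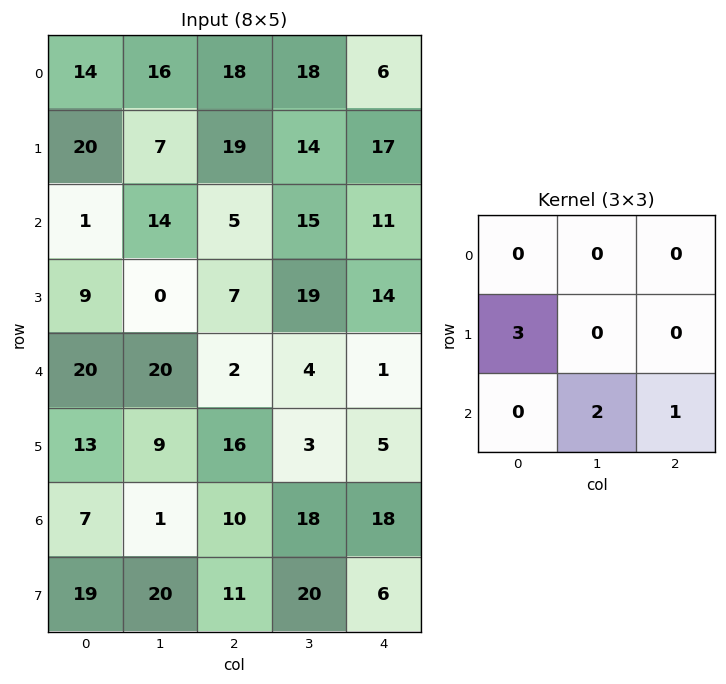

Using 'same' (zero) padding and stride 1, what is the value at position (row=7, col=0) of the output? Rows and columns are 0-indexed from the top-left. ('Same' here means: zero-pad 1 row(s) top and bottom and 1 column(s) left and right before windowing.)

0

The receptive field on the zero-padded input at this output position is [0 7 1 / 0 19 20 / 0 0 0]. Elementwise product with the kernel and sum: 0·3 + 0·2 + 0·1.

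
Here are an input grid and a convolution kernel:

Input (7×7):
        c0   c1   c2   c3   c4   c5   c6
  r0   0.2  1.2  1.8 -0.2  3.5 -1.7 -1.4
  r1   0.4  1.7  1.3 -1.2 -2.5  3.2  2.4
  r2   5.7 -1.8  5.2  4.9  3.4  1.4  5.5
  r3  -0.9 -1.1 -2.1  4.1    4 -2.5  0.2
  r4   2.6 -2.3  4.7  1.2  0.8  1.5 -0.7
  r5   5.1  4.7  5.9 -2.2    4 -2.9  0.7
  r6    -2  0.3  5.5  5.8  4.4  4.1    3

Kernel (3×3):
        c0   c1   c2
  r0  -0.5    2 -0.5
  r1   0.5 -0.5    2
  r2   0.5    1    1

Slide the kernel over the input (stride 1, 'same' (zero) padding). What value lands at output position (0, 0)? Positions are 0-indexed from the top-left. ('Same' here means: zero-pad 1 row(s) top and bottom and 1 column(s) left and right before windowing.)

The receptive field on the zero-padded input at this output position is [0 0 0 / 0 0.2 1.2 / 0 0.4 1.7]. Elementwise product with the kernel and sum: 0·-0.5 + 0·2 + 0·-0.5 + 0·0.5 + 0.2·-0.5 + 1.2·2 + 0·0.5 + 0.4·1 + 1.7·1.

4.4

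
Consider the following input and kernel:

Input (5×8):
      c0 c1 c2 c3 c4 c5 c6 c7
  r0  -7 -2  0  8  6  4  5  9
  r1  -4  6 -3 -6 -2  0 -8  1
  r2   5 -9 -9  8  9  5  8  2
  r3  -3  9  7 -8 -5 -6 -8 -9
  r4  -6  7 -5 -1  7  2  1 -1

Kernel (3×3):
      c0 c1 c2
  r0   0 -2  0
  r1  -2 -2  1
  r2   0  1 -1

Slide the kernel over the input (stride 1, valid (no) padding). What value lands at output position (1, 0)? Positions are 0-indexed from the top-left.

-11

The receptive field on the input at this output position is [-4 6 -3 / 5 -9 -9 / -3 9 7]. Elementwise product with the kernel and sum: 6·-2 + 5·-2 + -9·-2 + -9·1 + 9·1 + 7·-1.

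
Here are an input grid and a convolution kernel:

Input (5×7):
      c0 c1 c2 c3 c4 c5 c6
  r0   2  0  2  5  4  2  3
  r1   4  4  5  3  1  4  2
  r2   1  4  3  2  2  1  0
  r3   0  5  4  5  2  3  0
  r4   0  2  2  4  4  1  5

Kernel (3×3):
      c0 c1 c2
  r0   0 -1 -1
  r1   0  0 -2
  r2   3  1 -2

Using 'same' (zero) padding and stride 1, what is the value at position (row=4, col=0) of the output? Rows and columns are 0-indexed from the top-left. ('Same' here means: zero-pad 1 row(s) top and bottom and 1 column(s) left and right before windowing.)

The receptive field on the zero-padded input at this output position is [0 0 5 / 0 0 2 / 0 0 0]. Elementwise product with the kernel and sum: 0·-1 + 5·-1 + 2·-2 + 0·3 + 0·1 + 0·-2.

-9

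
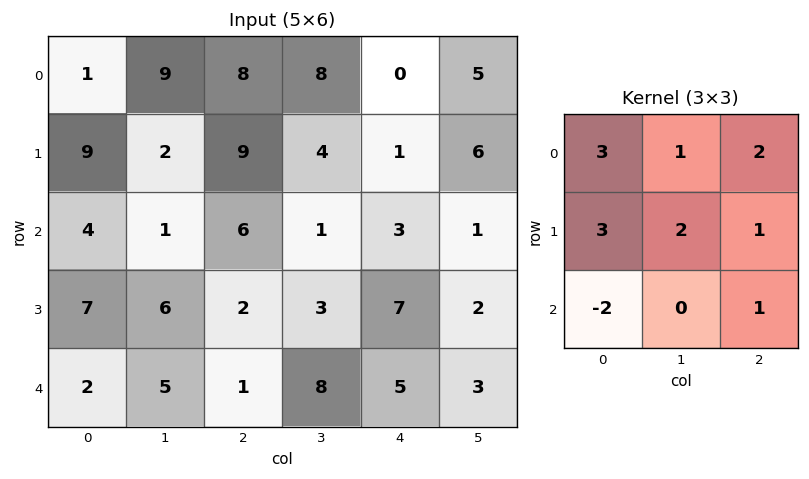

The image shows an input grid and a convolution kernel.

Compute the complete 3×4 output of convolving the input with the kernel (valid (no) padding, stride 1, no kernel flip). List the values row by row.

66 78 59 53
55 30 59 31
57 34 47 20

Output[0,0]: The receptive field on the input at this output position is [1 9 8 / 9 2 9 / 4 1 6]. Elementwise product with the kernel and sum: 1·3 + 9·1 + 8·2 + 9·3 + 2·2 + 9·1 + 4·-2 + 6·1.
Output[0,1]: The receptive field on the input at this output position is [9 8 8 / 2 9 4 / 1 6 1]. Elementwise product with the kernel and sum: 9·3 + 8·1 + 8·2 + 2·3 + 9·2 + 4·1 + 1·-2 + 1·1.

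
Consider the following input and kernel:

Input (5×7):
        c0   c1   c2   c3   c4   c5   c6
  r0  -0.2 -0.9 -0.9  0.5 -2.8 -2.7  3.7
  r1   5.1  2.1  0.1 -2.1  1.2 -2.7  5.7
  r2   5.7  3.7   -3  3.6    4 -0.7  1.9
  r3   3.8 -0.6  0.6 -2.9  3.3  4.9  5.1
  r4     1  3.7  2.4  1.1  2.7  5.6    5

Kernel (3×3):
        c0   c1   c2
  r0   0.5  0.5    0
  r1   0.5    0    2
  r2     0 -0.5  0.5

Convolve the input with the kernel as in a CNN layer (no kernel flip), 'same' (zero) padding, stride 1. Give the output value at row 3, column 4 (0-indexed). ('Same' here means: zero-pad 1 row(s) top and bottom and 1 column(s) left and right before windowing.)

The receptive field on the zero-padded input at this output position is [3.6 4 -0.7 / -2.9 3.3 4.9 / 1.1 2.7 5.6]. Elementwise product with the kernel and sum: 3.6·0.5 + 4·0.5 + -2.9·0.5 + 4.9·2 + 2.7·-0.5 + 5.6·0.5.

13.6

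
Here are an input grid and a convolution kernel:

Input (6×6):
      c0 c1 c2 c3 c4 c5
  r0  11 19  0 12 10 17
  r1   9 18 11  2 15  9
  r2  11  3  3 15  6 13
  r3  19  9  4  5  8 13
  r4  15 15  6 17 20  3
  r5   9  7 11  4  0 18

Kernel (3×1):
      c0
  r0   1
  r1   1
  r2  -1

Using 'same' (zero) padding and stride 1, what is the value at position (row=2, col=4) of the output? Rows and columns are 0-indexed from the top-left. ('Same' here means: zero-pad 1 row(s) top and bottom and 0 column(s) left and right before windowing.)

13

The receptive field on the zero-padded input at this output position is [15 / 6 / 8]. Elementwise product with the kernel and sum: 15·1 + 6·1 + 8·-1.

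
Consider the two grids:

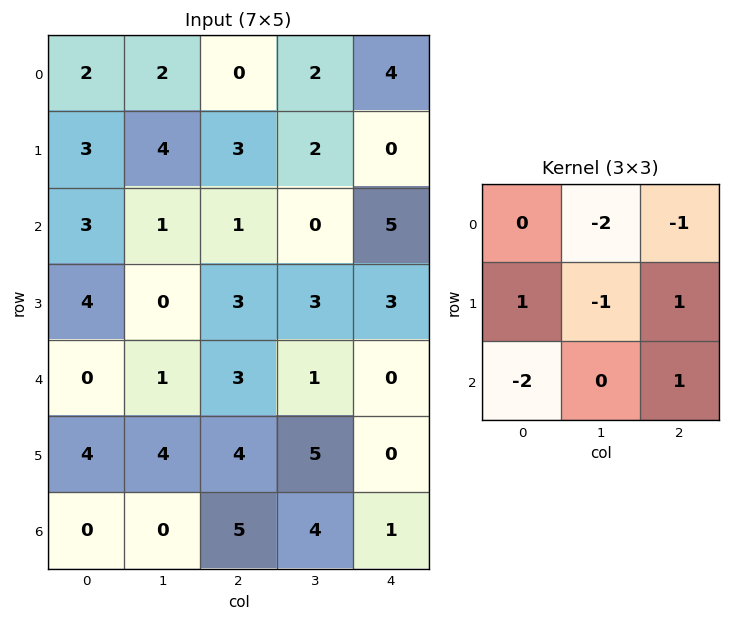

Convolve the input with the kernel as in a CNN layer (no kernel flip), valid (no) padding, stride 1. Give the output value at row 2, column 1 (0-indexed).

-3

The receptive field on the input at this output position is [1 1 0 / 0 3 3 / 1 3 1]. Elementwise product with the kernel and sum: 1·-2 + 0·-1 + 0·1 + 3·-1 + 3·1 + 1·-2 + 1·1.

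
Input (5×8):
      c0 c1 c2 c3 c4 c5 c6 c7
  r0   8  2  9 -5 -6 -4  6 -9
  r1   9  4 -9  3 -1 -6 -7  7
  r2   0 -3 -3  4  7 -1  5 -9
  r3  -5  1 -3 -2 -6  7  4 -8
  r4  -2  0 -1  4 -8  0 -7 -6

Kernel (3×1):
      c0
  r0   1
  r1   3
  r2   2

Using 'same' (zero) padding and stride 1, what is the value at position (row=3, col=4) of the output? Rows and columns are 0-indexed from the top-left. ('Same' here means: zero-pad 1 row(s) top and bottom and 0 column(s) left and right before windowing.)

The receptive field on the zero-padded input at this output position is [7 / -6 / -8]. Elementwise product with the kernel and sum: 7·1 + -6·3 + -8·2.

-27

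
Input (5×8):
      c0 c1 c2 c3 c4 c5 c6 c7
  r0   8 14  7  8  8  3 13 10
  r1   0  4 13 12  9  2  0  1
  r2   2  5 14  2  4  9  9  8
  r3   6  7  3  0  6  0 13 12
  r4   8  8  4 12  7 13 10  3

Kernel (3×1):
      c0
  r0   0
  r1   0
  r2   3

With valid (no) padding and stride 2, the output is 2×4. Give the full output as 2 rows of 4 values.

6 42 12 27
24 12 21 30

Output[0,0]: The receptive field on the input at this output position is [8 / 0 / 2]. Elementwise product with the kernel and sum: 2·3.
Output[0,1]: The receptive field on the input at this output position is [7 / 13 / 14]. Elementwise product with the kernel and sum: 14·3.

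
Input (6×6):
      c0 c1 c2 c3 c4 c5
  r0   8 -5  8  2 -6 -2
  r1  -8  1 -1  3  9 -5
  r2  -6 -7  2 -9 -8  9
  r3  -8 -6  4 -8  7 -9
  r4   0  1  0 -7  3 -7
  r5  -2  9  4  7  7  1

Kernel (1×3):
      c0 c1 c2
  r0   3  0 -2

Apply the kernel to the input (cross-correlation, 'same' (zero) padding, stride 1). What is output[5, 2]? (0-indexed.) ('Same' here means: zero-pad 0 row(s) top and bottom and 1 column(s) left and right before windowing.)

13

The receptive field on the zero-padded input at this output position is [9 4 7]. Elementwise product with the kernel and sum: 9·3 + 7·-2.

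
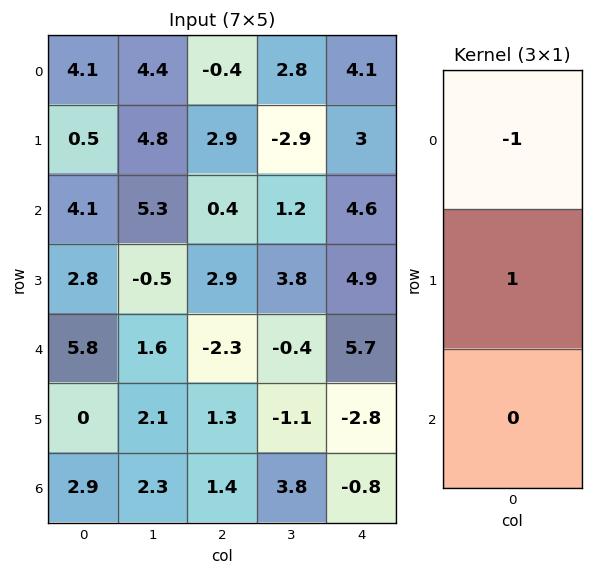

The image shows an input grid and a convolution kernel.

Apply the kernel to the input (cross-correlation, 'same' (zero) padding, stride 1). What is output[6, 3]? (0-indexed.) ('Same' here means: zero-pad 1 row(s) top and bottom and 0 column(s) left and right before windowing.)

The receptive field on the zero-padded input at this output position is [-1.1 / 3.8 / 0]. Elementwise product with the kernel and sum: -1.1·-1 + 3.8·1.

4.9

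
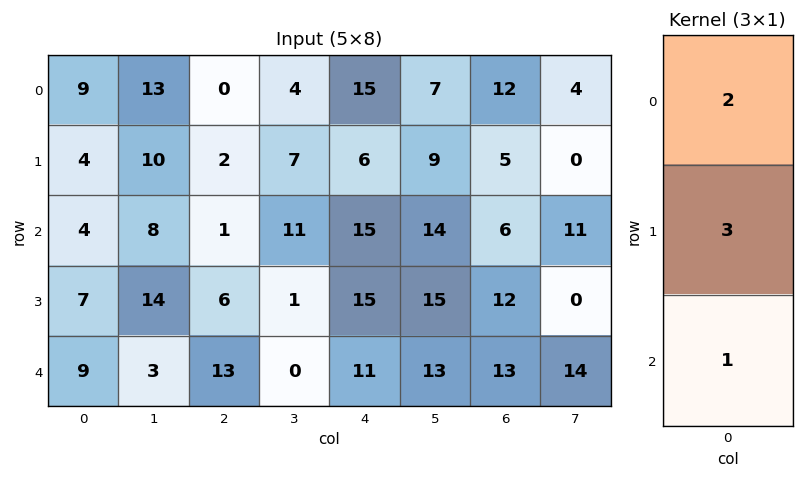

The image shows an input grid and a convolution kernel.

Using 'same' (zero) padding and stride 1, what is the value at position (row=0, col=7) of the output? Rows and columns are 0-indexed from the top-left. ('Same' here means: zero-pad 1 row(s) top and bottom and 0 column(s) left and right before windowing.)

12

The receptive field on the zero-padded input at this output position is [0 / 4 / 0]. Elementwise product with the kernel and sum: 0·2 + 4·3 + 0·1.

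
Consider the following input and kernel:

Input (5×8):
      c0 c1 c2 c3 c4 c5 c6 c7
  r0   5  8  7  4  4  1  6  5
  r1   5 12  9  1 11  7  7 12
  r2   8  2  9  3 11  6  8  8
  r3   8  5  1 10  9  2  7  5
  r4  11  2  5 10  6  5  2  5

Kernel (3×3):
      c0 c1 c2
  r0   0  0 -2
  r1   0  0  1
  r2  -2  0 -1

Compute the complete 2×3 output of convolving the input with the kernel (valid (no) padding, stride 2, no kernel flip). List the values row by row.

Output[0,0]: The receptive field on the input at this output position is [5 8 7 / 5 12 9 / 8 2 9]. Elementwise product with the kernel and sum: 7·-2 + 9·1 + 8·-2 + 9·-1.

-30 -26 -35
-44 -29 -23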